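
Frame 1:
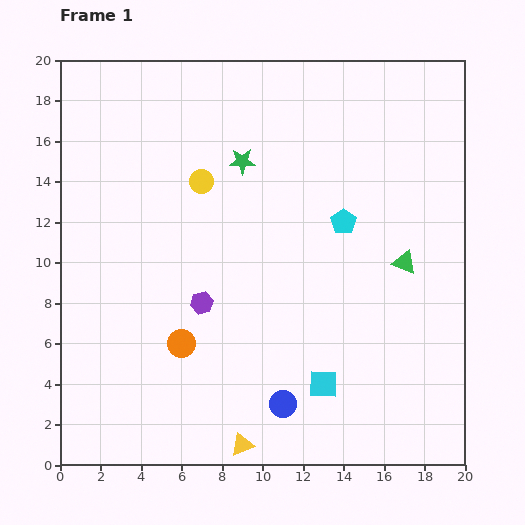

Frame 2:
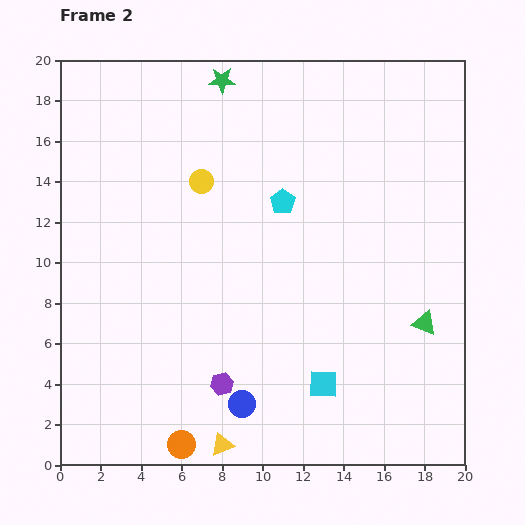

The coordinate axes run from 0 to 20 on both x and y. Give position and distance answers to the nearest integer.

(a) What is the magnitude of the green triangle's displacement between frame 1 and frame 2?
3

The green triangle moved from (17, 10) to (18, 7), a distance of √(1² + 3²) ≈ 3.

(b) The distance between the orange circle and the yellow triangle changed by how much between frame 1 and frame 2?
-4

Distance in frame 1: 6. Distance in frame 2: 2.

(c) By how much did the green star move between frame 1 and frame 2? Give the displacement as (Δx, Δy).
(-1, 4)

The green star was at (9, 15) in frame 1 and (8, 19) in frame 2.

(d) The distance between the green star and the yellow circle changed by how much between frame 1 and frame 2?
+3

Distance in frame 1: 2. Distance in frame 2: 5.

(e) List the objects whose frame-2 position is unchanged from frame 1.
the cyan square, the yellow circle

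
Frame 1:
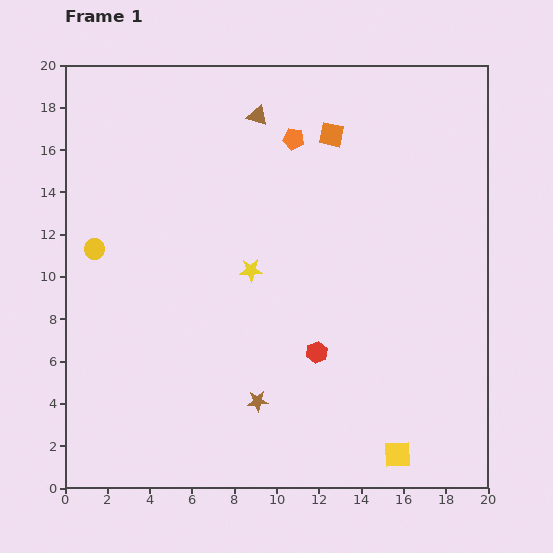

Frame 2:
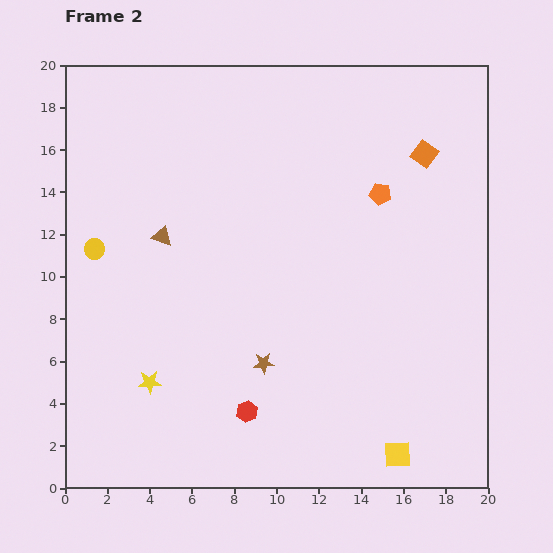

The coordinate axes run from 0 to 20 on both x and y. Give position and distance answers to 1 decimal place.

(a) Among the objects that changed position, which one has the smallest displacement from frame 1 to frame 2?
the brown star

(moved 1.8)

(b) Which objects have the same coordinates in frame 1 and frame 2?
the yellow circle, the yellow square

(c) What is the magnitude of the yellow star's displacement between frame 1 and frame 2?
7.2

The yellow star moved from (8.8, 10.3) to (4.0, 5.0), a distance of √(4.8² + 5.3²) ≈ 7.2.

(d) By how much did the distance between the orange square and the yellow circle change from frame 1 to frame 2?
+3.8

Distance in frame 1: 12.4. Distance in frame 2: 16.2.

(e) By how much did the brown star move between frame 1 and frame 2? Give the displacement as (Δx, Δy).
(0.3, 1.8)

The brown star was at (9.1, 4.1) in frame 1 and (9.4, 5.9) in frame 2.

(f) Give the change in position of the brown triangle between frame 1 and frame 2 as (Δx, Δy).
(-4.5, -5.7)

The brown triangle was at (9.1, 17.6) in frame 1 and (4.6, 11.9) in frame 2.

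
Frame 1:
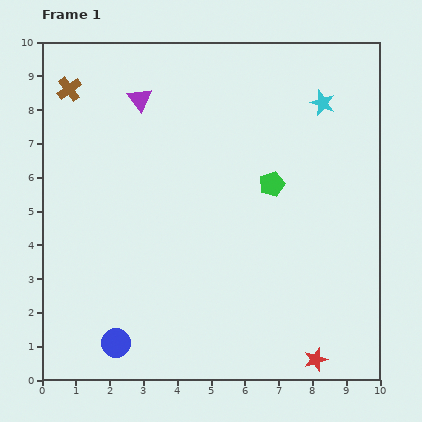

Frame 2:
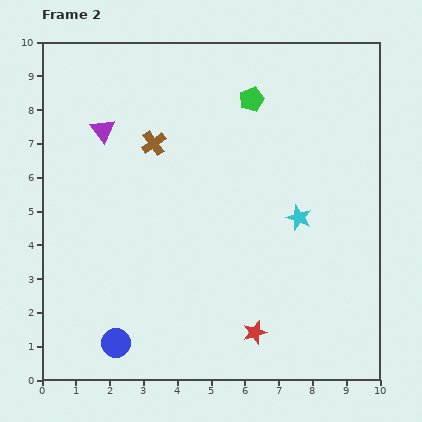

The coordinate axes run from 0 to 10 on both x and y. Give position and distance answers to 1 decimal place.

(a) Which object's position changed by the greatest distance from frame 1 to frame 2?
the cyan star

(moved 3.5; next 3.0)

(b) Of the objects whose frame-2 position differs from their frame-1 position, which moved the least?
the purple triangle

(moved 1.4)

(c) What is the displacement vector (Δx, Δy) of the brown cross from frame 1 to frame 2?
(2.5, -1.6)

The brown cross was at (0.8, 8.6) in frame 1 and (3.3, 7.0) in frame 2.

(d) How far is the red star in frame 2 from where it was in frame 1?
2.0

The red star moved from (8.1, 0.6) to (6.3, 1.4), a distance of √(1.8² + 0.8²) ≈ 2.0.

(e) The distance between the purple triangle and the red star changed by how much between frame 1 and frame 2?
-1.8

Distance in frame 1: 9.3. Distance in frame 2: 7.5.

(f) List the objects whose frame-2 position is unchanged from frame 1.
the blue circle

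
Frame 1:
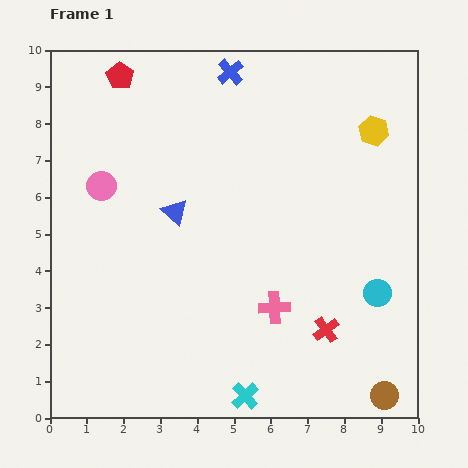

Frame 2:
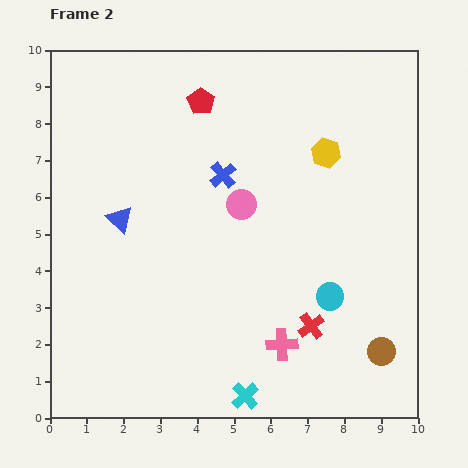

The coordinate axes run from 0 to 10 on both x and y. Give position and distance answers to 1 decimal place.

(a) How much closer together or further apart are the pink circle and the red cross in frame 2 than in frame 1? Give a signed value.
-3.4

Distance in frame 1: 7.2. Distance in frame 2: 3.8.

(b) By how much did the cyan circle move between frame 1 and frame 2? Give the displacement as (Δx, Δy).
(-1.3, -0.1)

The cyan circle was at (8.9, 3.4) in frame 1 and (7.6, 3.3) in frame 2.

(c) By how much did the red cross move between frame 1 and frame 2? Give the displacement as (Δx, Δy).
(-0.4, 0.1)

The red cross was at (7.5, 2.4) in frame 1 and (7.1, 2.5) in frame 2.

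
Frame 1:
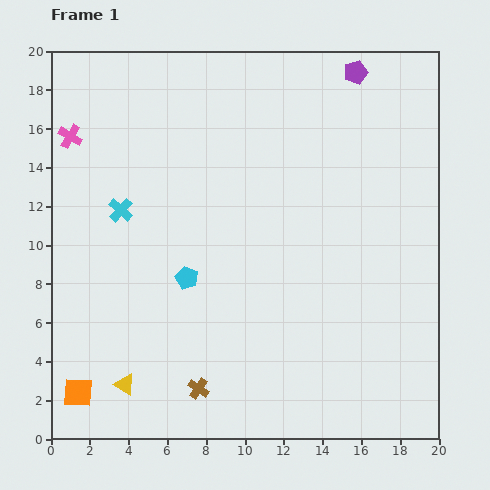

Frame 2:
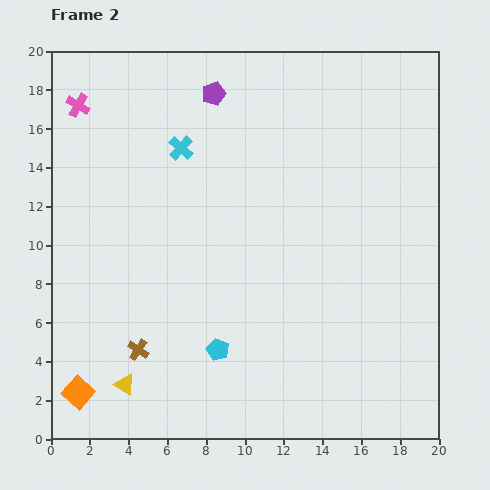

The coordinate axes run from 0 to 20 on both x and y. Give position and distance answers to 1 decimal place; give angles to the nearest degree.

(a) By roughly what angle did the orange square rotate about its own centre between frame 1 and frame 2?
38° clockwise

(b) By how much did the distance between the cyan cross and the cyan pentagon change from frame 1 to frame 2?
+5.7

Distance in frame 1: 4.9. Distance in frame 2: 10.6.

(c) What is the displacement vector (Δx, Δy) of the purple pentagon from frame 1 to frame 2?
(-7.3, -1.1)

The purple pentagon was at (15.7, 18.9) in frame 1 and (8.4, 17.8) in frame 2.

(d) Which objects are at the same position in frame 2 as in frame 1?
the yellow triangle, the orange square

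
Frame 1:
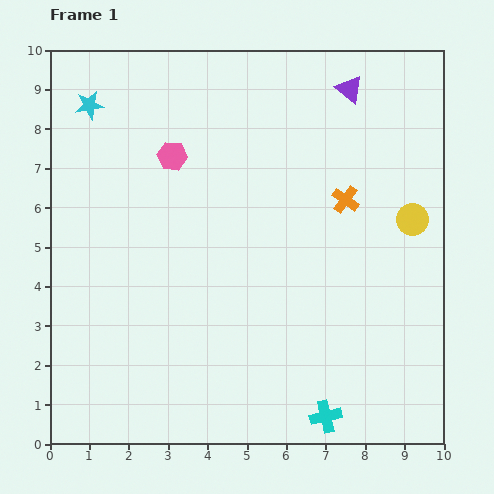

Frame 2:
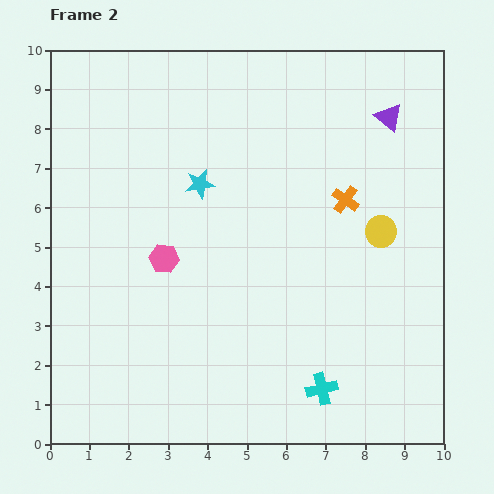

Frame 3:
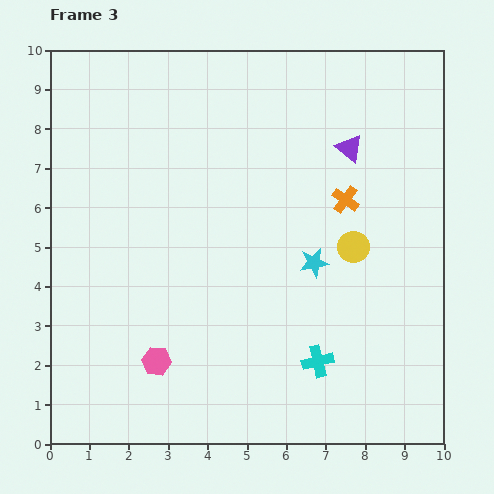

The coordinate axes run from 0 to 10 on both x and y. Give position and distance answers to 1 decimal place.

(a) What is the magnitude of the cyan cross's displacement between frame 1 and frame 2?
0.7

The cyan cross moved from (7.0, 0.7) to (6.9, 1.4), a distance of √(0.1² + 0.7²) ≈ 0.7.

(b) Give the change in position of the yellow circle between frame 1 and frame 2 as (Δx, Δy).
(-0.8, -0.3)

The yellow circle was at (9.2, 5.7) in frame 1 and (8.4, 5.4) in frame 2.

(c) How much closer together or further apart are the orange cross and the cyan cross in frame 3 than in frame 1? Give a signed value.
-1.3

Distance in frame 1: 5.5. Distance in frame 3: 4.2.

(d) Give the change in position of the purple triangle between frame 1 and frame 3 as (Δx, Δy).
(0.0, -1.5)

The purple triangle was at (7.6, 9.0) in frame 1 and (7.6, 7.5) in frame 3.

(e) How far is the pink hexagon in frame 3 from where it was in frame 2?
2.6

The pink hexagon moved from (2.9, 4.7) to (2.7, 2.1), a distance of √(0.2² + 2.6²) ≈ 2.6.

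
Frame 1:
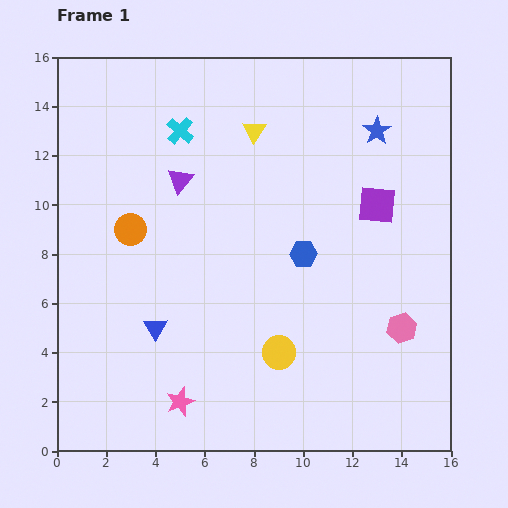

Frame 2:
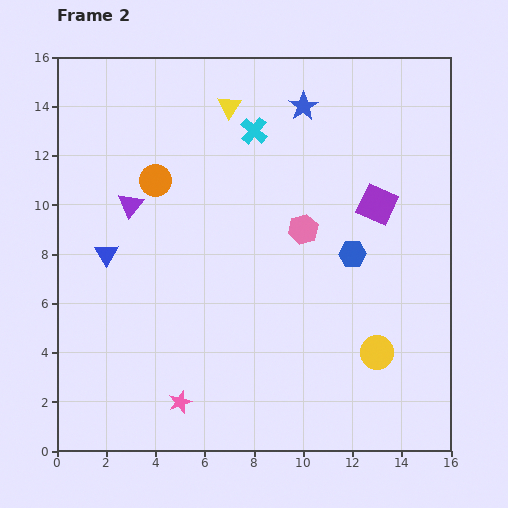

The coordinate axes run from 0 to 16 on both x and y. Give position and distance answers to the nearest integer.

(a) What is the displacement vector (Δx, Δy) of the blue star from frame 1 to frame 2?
(-3, 1)

The blue star was at (13, 13) in frame 1 and (10, 14) in frame 2.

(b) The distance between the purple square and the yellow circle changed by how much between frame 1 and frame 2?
-1

Distance in frame 1: 7. Distance in frame 2: 6.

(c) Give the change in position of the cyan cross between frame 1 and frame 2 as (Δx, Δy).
(3, 0)

The cyan cross was at (5, 13) in frame 1 and (8, 13) in frame 2.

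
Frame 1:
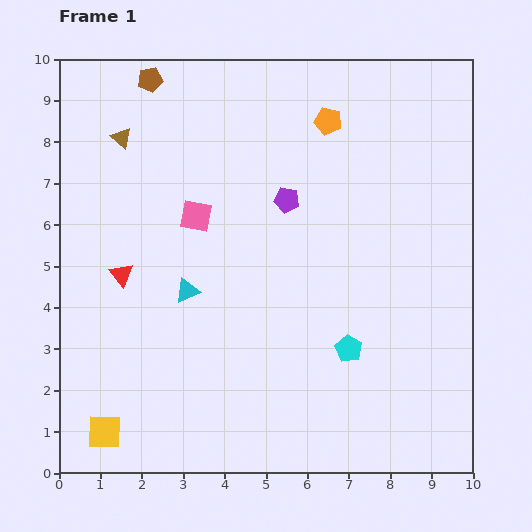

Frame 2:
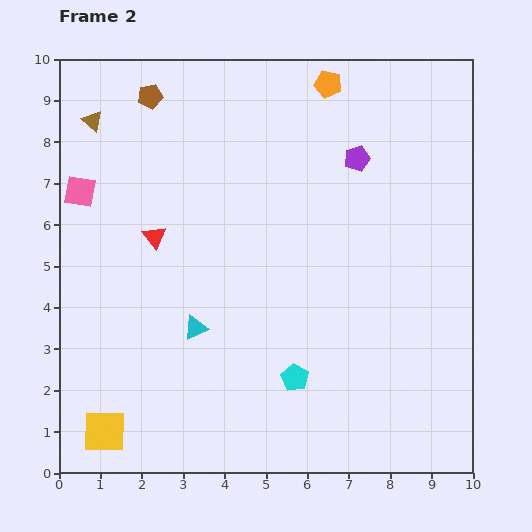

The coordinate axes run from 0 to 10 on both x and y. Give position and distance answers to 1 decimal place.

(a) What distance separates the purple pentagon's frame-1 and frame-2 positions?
2.0

The purple pentagon moved from (5.5, 6.6) to (7.2, 7.6), a distance of √(1.7² + 1.0²) ≈ 2.0.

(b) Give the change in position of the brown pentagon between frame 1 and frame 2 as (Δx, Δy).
(0.0, -0.4)

The brown pentagon was at (2.2, 9.5) in frame 1 and (2.2, 9.1) in frame 2.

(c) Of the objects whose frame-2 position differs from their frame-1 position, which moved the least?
the brown pentagon

(moved 0.4)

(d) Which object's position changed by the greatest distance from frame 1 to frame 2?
the pink square

(moved 2.9; next 2.0)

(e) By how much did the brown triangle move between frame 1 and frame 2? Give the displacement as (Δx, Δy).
(-0.7, 0.4)

The brown triangle was at (1.5, 8.1) in frame 1 and (0.8, 8.5) in frame 2.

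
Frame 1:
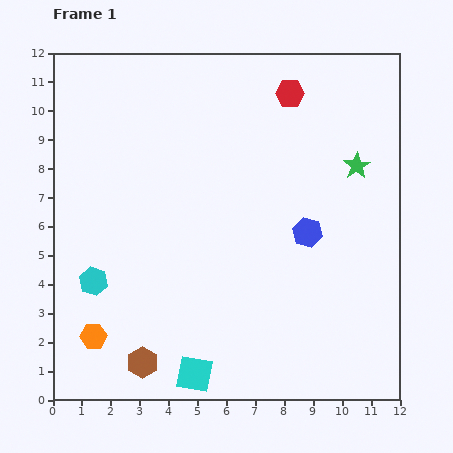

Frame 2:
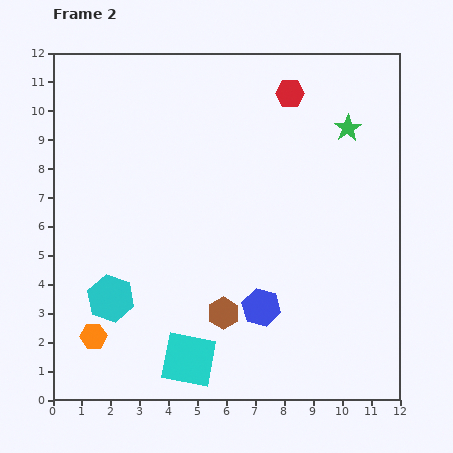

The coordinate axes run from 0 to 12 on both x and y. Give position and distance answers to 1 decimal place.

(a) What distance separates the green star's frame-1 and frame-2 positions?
1.3

The green star moved from (10.5, 8.1) to (10.2, 9.4), a distance of √(0.3² + 1.3²) ≈ 1.3.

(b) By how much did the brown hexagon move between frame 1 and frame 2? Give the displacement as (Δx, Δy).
(2.8, 1.7)

The brown hexagon was at (3.1, 1.3) in frame 1 and (5.9, 3.0) in frame 2.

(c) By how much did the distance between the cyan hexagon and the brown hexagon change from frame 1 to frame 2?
+0.6

Distance in frame 1: 3.3. Distance in frame 2: 3.9.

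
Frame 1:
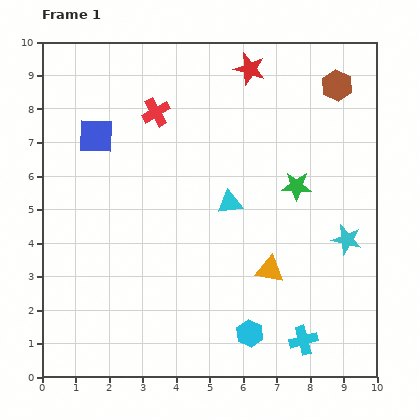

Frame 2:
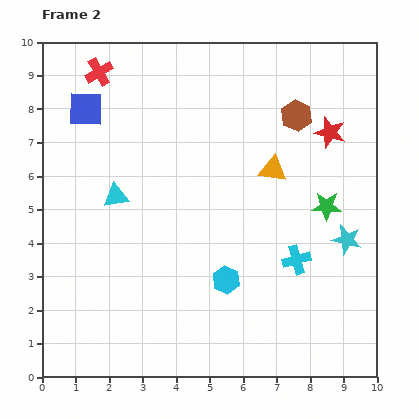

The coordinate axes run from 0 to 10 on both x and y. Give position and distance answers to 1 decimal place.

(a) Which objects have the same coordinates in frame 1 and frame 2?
the cyan star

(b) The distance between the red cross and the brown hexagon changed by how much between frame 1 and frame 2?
+0.5

Distance in frame 1: 5.5. Distance in frame 2: 6.0.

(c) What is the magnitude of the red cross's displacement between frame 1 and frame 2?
2.1

The red cross moved from (3.4, 7.9) to (1.7, 9.1), a distance of √(1.7² + 1.2²) ≈ 2.1.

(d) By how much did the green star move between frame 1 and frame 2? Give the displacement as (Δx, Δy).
(0.9, -0.6)

The green star was at (7.6, 5.7) in frame 1 and (8.5, 5.1) in frame 2.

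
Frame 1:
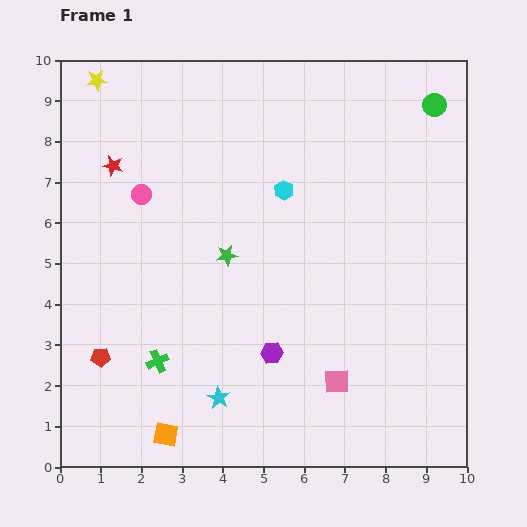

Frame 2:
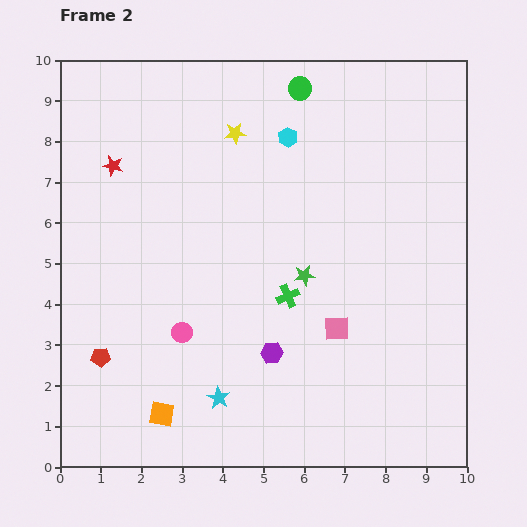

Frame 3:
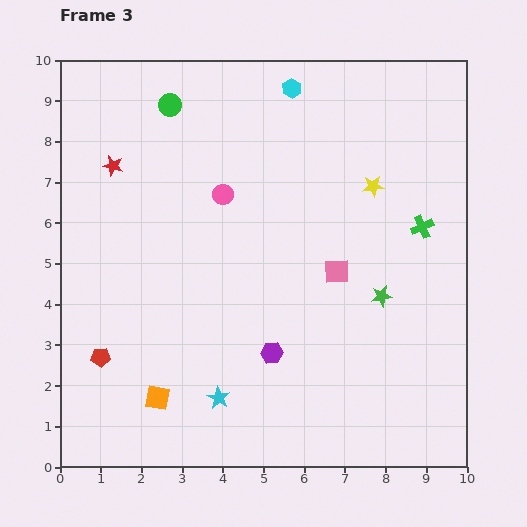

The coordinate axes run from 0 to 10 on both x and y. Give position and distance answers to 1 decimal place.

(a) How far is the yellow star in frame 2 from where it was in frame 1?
3.6

The yellow star moved from (0.9, 9.5) to (4.3, 8.2), a distance of √(3.4² + 1.3²) ≈ 3.6.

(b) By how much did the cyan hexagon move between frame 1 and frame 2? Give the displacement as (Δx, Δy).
(0.1, 1.3)

The cyan hexagon was at (5.5, 6.8) in frame 1 and (5.6, 8.1) in frame 2.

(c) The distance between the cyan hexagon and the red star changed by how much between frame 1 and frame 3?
+0.6

Distance in frame 1: 4.2. Distance in frame 3: 4.8.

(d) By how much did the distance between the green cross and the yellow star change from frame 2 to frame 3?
-2.6

Distance in frame 2: 4.2. Distance in frame 3: 1.6.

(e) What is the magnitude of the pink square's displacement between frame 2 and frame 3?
1.4

The pink square moved from (6.8, 3.4) to (6.8, 4.8), a distance of √(0.0² + 1.4²) ≈ 1.4.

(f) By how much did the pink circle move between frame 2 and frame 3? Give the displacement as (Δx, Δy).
(1.0, 3.4)

The pink circle was at (3.0, 3.3) in frame 2 and (4.0, 6.7) in frame 3.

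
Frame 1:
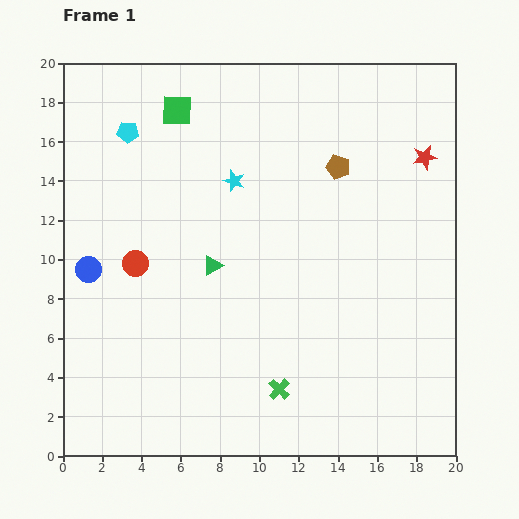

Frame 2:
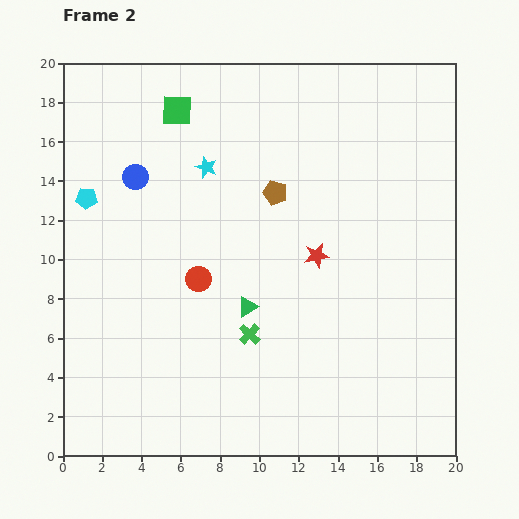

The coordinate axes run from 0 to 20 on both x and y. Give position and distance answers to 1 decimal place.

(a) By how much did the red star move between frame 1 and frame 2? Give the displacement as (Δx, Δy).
(-5.5, -5.0)

The red star was at (18.4, 15.2) in frame 1 and (12.9, 10.2) in frame 2.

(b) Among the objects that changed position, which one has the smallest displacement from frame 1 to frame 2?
the cyan star

(moved 1.6)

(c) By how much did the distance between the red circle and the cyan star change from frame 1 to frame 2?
-0.8

Distance in frame 1: 6.5. Distance in frame 2: 5.7.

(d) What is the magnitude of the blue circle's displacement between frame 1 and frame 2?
5.3

The blue circle moved from (1.3, 9.5) to (3.7, 14.2), a distance of √(2.4² + 4.7²) ≈ 5.3.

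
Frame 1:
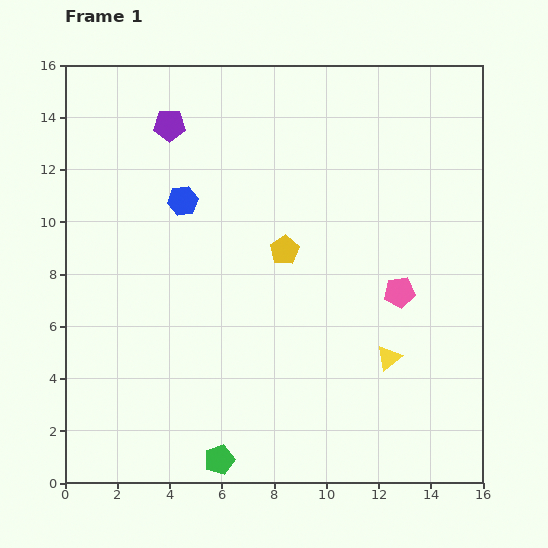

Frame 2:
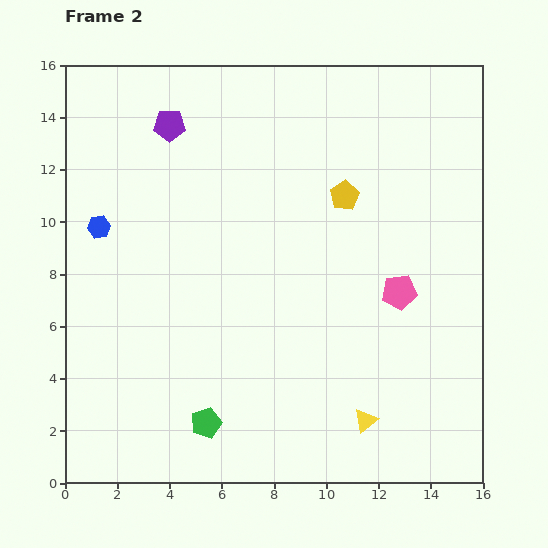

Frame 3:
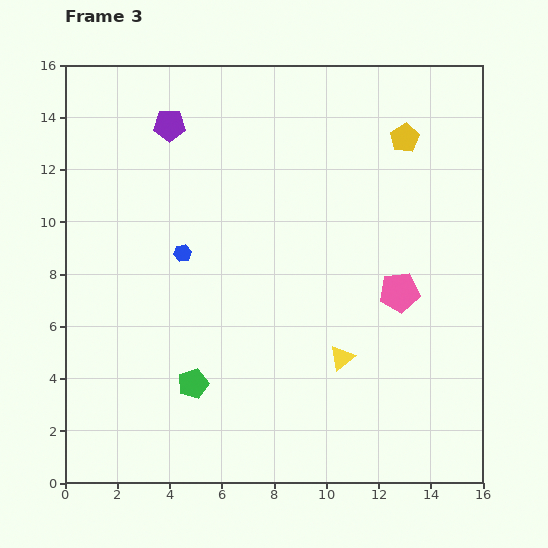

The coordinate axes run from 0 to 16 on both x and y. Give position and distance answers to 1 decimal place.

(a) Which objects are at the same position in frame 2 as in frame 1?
the pink pentagon, the purple pentagon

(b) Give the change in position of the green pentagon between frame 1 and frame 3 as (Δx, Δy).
(-1.0, 2.9)

The green pentagon was at (5.9, 0.9) in frame 1 and (4.9, 3.8) in frame 3.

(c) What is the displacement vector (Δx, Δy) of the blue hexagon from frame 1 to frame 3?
(0.0, -2.0)

The blue hexagon was at (4.5, 10.8) in frame 1 and (4.5, 8.8) in frame 3.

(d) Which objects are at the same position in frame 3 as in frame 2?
the pink pentagon, the purple pentagon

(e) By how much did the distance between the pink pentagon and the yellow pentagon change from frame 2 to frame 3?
+1.6

Distance in frame 2: 4.3. Distance in frame 3: 5.9.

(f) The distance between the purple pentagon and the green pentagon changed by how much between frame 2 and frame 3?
-1.6

Distance in frame 2: 11.5. Distance in frame 3: 9.9.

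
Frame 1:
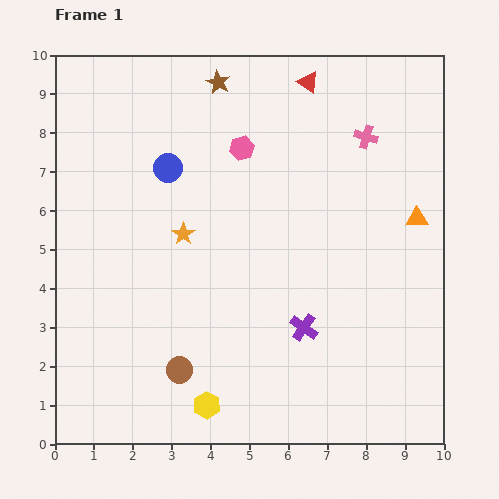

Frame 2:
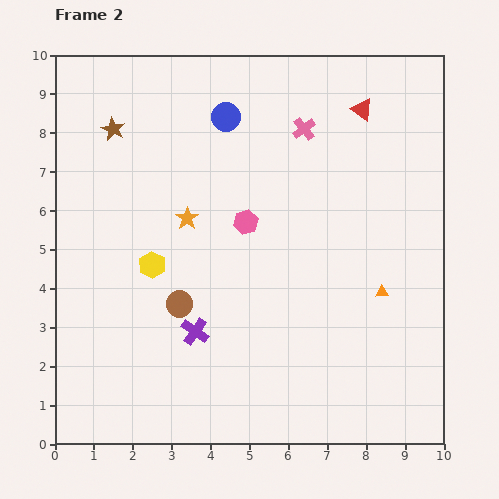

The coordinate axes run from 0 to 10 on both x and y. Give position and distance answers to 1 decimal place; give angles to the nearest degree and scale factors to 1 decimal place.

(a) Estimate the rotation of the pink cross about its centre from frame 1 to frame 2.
37° clockwise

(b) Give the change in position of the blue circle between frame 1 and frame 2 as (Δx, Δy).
(1.5, 1.3)

The blue circle was at (2.9, 7.1) in frame 1 and (4.4, 8.4) in frame 2.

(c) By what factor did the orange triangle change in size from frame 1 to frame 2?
0.6×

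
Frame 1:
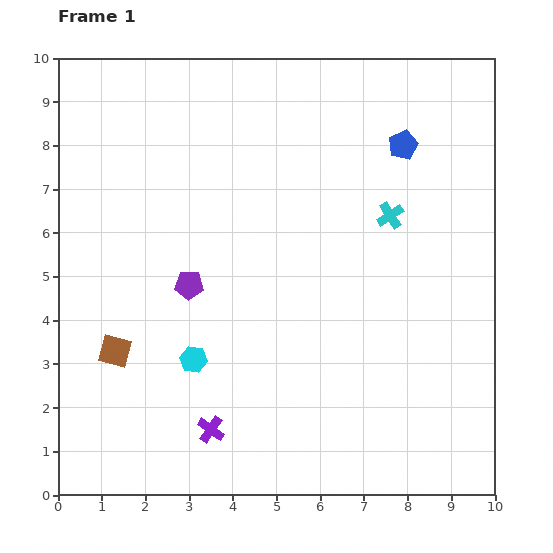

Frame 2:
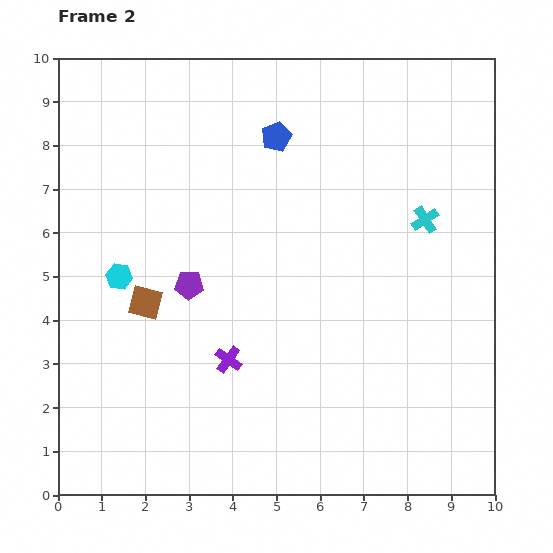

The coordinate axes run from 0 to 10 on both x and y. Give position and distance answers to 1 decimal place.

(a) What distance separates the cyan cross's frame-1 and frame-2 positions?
0.8

The cyan cross moved from (7.6, 6.4) to (8.4, 6.3), a distance of √(0.8² + 0.1²) ≈ 0.8.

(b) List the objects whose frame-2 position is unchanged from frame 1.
the purple pentagon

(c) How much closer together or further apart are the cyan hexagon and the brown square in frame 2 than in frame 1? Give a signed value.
-1.0

Distance in frame 1: 1.8. Distance in frame 2: 0.8.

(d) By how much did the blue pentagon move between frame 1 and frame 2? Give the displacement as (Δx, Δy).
(-2.9, 0.2)

The blue pentagon was at (7.9, 8.0) in frame 1 and (5.0, 8.2) in frame 2.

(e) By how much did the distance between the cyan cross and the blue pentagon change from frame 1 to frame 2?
+2.3

Distance in frame 1: 1.6. Distance in frame 2: 3.9.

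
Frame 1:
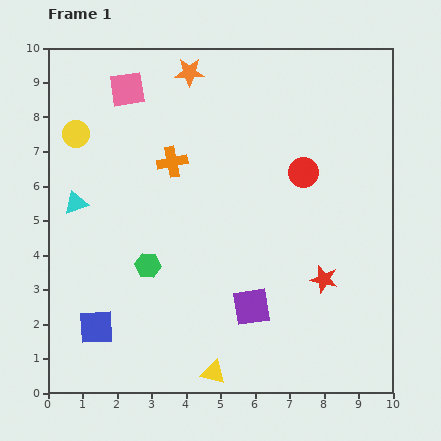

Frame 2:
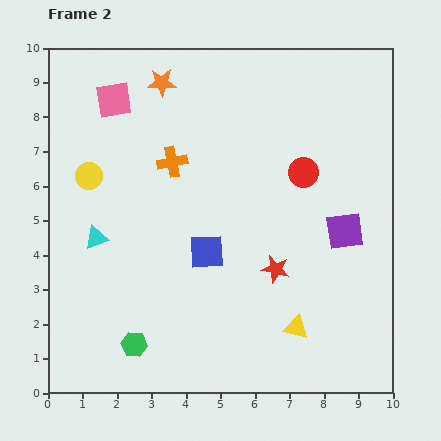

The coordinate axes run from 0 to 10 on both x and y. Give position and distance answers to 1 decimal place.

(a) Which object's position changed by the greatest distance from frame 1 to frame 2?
the blue square

(moved 3.9; next 3.5)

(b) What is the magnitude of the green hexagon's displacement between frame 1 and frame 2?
2.3

The green hexagon moved from (2.9, 3.7) to (2.5, 1.4), a distance of √(0.4² + 2.3²) ≈ 2.3.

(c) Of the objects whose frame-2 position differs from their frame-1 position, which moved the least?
the pink square

(moved 0.5)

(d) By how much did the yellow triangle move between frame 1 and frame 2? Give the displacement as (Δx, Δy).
(2.4, 1.3)

The yellow triangle was at (4.8, 0.6) in frame 1 and (7.2, 1.9) in frame 2.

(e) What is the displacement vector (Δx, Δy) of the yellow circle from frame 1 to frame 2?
(0.4, -1.2)

The yellow circle was at (0.8, 7.5) in frame 1 and (1.2, 6.3) in frame 2.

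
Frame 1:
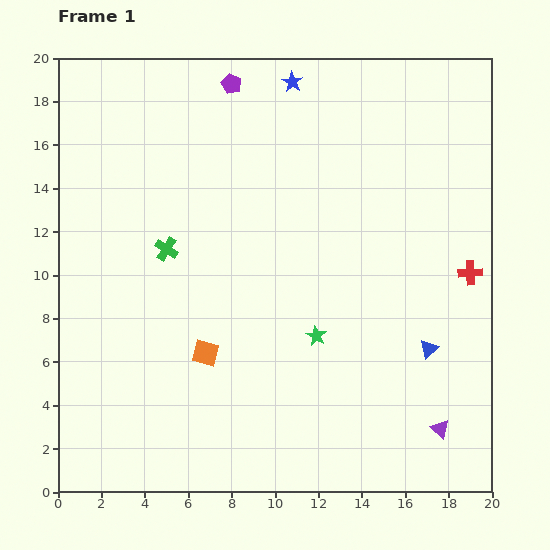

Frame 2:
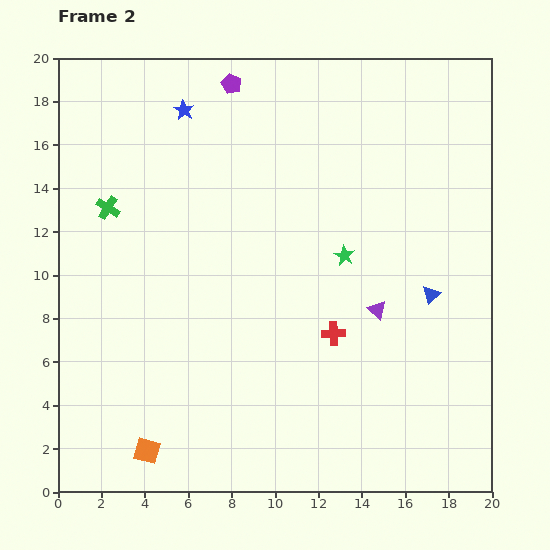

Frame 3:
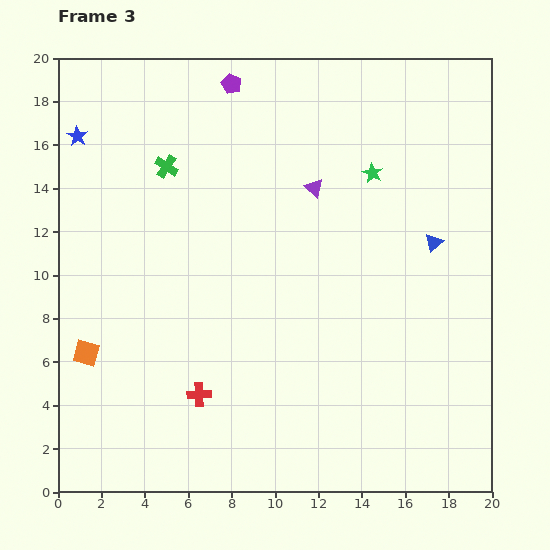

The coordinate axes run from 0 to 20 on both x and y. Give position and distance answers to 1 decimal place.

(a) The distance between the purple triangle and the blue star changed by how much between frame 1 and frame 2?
-4.6

Distance in frame 1: 17.4. Distance in frame 2: 12.8.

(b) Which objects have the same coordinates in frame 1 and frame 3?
the purple pentagon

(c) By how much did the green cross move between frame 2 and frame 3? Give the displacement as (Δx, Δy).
(2.7, 1.9)

The green cross was at (2.3, 13.1) in frame 2 and (5.0, 15.0) in frame 3.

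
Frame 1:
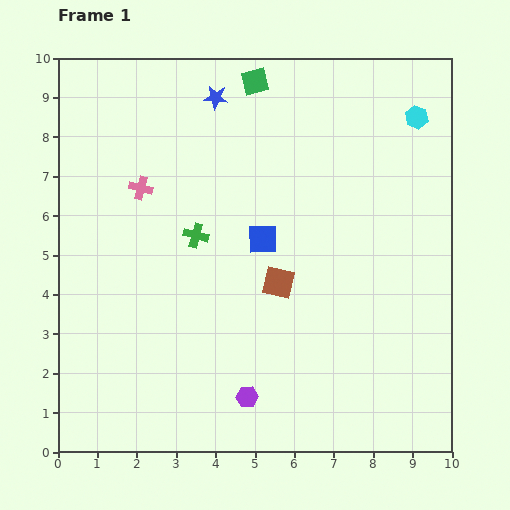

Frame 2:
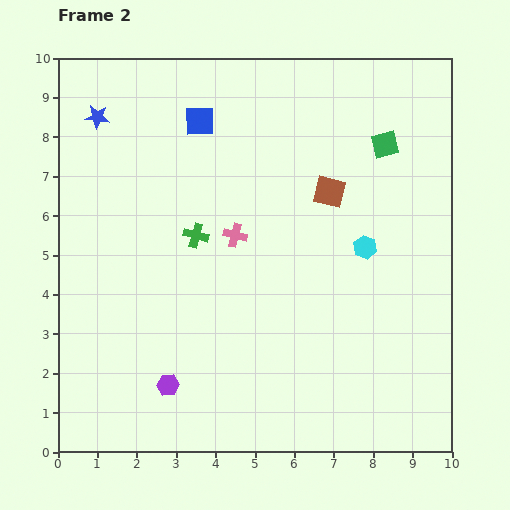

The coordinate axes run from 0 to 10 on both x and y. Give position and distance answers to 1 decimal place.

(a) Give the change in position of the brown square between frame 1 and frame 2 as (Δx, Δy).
(1.3, 2.3)

The brown square was at (5.6, 4.3) in frame 1 and (6.9, 6.6) in frame 2.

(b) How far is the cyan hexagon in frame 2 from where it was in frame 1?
3.5

The cyan hexagon moved from (9.1, 8.5) to (7.8, 5.2), a distance of √(1.3² + 3.3²) ≈ 3.5.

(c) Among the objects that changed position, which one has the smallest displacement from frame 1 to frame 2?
the purple hexagon

(moved 2.0)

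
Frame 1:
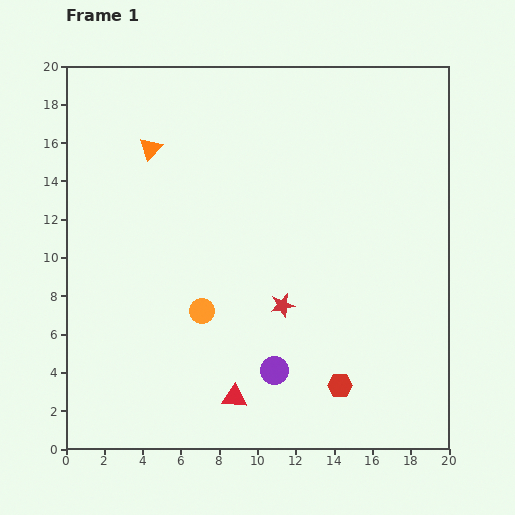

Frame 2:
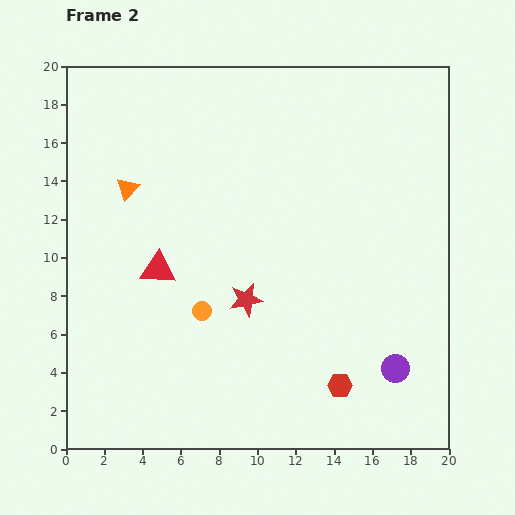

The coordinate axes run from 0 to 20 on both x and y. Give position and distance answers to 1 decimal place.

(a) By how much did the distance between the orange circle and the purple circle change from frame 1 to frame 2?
+5.6

Distance in frame 1: 4.9. Distance in frame 2: 10.5.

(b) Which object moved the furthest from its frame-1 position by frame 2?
the red triangle

(moved 7.8; next 6.3)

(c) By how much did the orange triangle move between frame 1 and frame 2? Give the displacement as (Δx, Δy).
(-1.2, -2.1)

The orange triangle was at (4.4, 15.7) in frame 1 and (3.2, 13.6) in frame 2.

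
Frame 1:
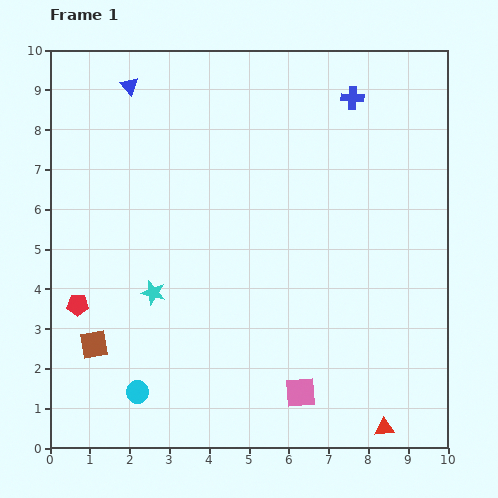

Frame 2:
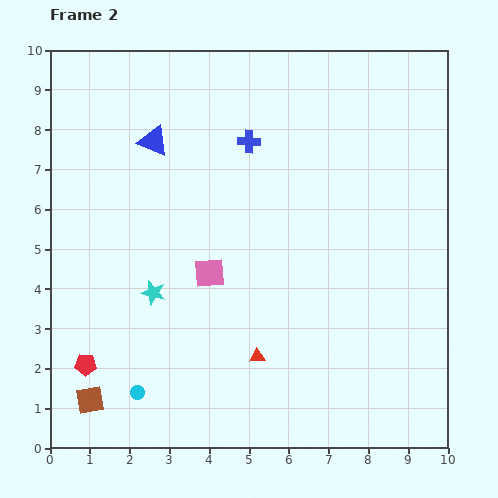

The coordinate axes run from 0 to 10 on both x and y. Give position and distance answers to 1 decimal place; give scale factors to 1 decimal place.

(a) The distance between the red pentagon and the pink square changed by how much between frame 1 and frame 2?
-2.1

Distance in frame 1: 6.0. Distance in frame 2: 3.9.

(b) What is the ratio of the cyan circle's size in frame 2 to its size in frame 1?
0.6×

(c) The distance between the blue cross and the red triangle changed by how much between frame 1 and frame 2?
-2.9

Distance in frame 1: 8.3. Distance in frame 2: 5.4.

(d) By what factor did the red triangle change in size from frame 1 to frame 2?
0.8×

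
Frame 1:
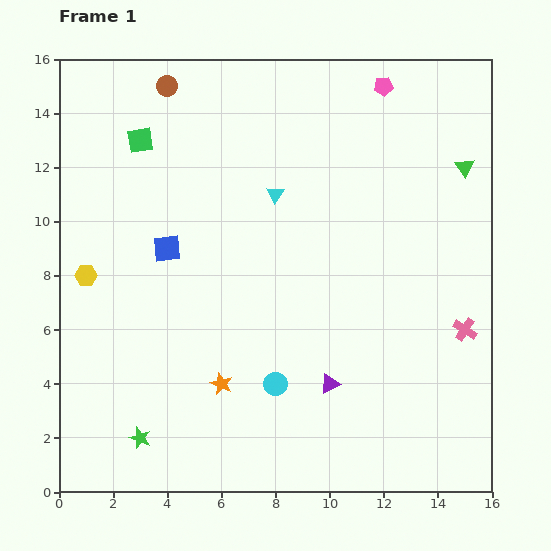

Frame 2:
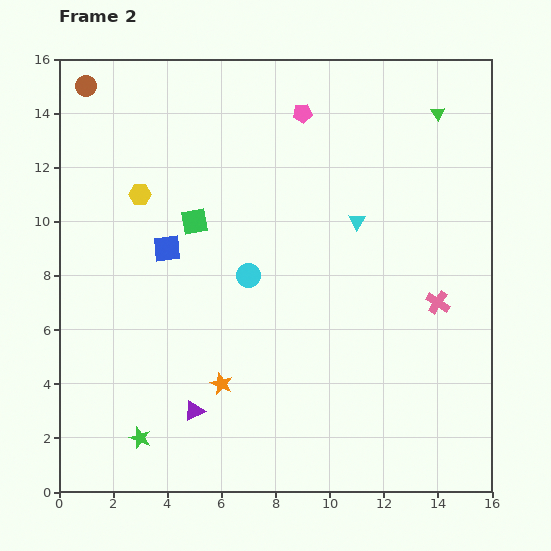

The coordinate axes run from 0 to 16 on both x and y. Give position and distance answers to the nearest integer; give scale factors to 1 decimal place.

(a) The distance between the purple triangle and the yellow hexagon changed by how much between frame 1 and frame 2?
-2

Distance in frame 1: 10. Distance in frame 2: 8.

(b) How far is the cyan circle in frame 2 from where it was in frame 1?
4

The cyan circle moved from (8, 4) to (7, 8), a distance of √(1² + 4²) ≈ 4.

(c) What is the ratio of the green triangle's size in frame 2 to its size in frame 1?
0.7×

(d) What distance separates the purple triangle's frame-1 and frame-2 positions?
5

The purple triangle moved from (10, 4) to (5, 3), a distance of √(5² + 1²) ≈ 5.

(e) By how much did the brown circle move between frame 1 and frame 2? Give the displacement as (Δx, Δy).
(-3, 0)

The brown circle was at (4, 15) in frame 1 and (1, 15) in frame 2.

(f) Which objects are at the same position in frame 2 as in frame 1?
the green star, the orange star, the blue square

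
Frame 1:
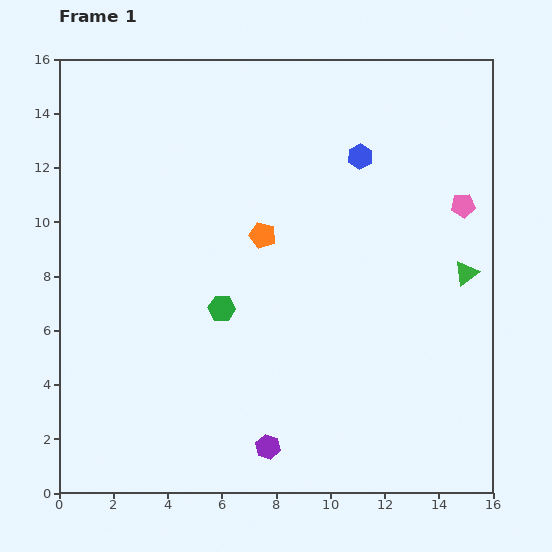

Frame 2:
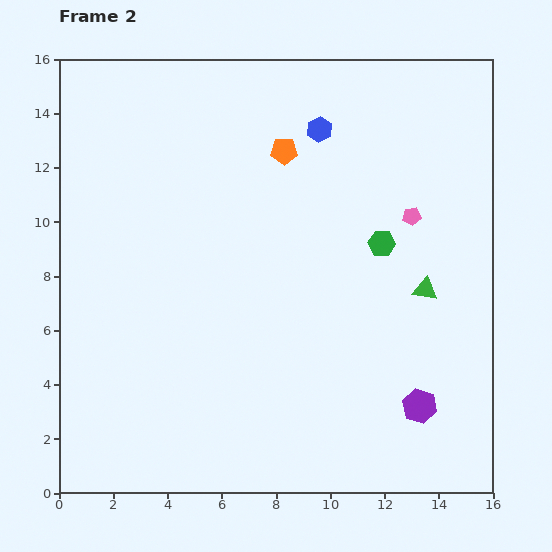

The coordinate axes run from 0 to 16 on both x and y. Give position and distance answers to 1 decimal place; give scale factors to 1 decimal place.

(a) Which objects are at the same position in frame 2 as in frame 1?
none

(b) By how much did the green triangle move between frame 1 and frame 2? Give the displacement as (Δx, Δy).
(-1.5, -0.6)

The green triangle was at (15.0, 8.1) in frame 1 and (13.5, 7.5) in frame 2.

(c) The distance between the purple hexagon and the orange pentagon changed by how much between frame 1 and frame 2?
+2.8

Distance in frame 1: 7.8. Distance in frame 2: 10.6.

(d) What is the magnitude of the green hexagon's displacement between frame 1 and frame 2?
6.4

The green hexagon moved from (6.0, 6.8) to (11.9, 9.2), a distance of √(5.9² + 2.4²) ≈ 6.4.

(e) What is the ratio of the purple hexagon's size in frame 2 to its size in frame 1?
1.4×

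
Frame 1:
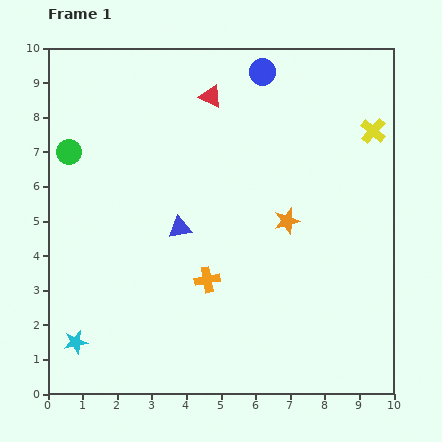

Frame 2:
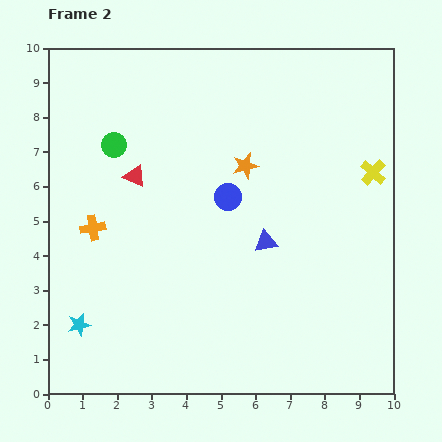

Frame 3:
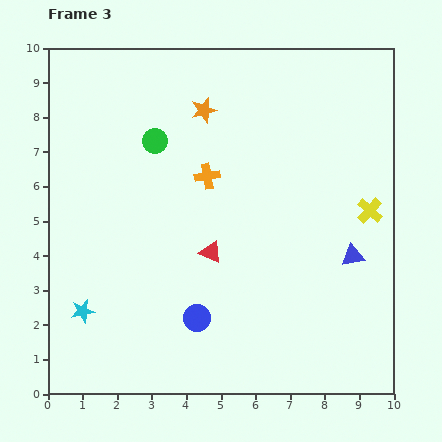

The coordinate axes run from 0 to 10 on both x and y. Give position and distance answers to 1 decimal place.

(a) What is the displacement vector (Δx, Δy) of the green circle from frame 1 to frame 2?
(1.3, 0.2)

The green circle was at (0.6, 7.0) in frame 1 and (1.9, 7.2) in frame 2.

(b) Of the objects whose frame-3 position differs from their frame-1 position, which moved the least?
the cyan star

(moved 0.9)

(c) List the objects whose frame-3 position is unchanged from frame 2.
none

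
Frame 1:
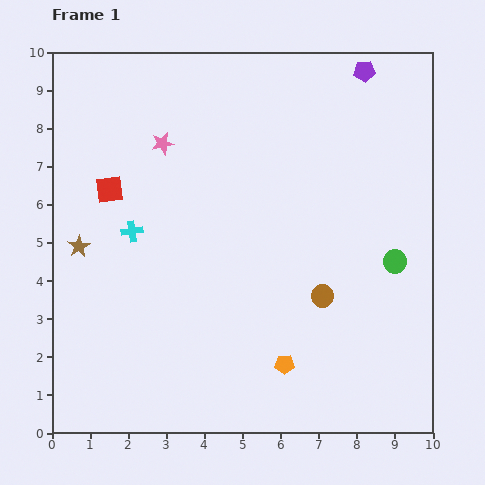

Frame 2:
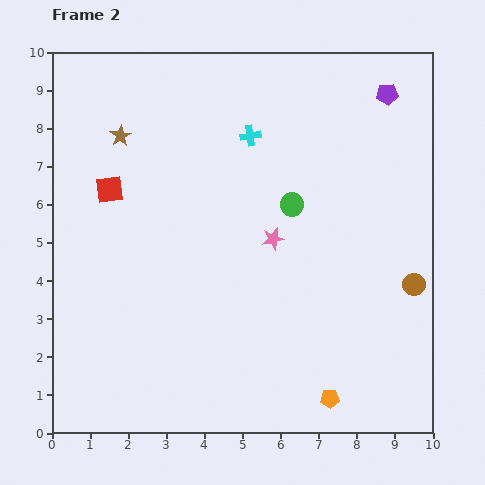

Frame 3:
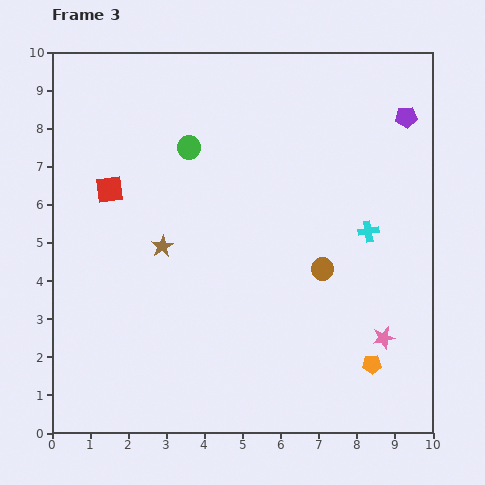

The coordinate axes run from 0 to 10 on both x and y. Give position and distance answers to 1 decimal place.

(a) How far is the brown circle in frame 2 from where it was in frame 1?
2.4

The brown circle moved from (7.1, 3.6) to (9.5, 3.9), a distance of √(2.4² + 0.3²) ≈ 2.4.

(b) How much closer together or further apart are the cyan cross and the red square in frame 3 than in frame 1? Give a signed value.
+5.6

Distance in frame 1: 1.3. Distance in frame 3: 6.9.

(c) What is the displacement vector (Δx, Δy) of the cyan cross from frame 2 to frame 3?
(3.1, -2.5)

The cyan cross was at (5.2, 7.8) in frame 2 and (8.3, 5.3) in frame 3.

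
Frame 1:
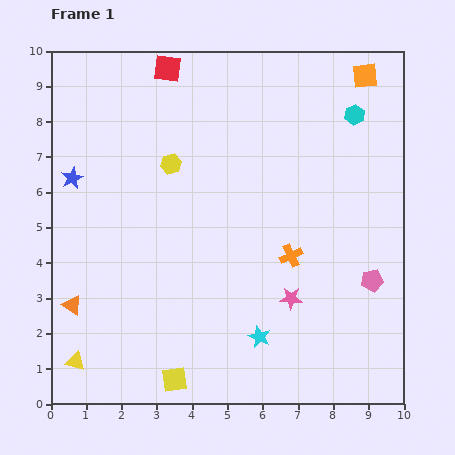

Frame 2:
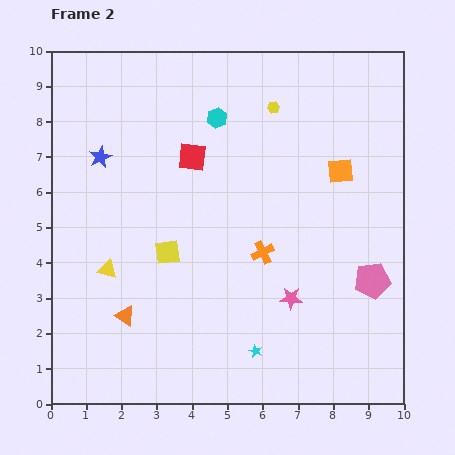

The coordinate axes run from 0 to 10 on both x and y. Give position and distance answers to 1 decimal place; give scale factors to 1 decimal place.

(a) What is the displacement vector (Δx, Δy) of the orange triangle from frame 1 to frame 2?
(1.5, -0.3)

The orange triangle was at (0.6, 2.8) in frame 1 and (2.1, 2.5) in frame 2.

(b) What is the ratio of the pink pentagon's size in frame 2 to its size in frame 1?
1.6×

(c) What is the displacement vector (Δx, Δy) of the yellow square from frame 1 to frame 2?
(-0.2, 3.6)

The yellow square was at (3.5, 0.7) in frame 1 and (3.3, 4.3) in frame 2.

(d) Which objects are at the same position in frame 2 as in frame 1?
the pink pentagon, the pink star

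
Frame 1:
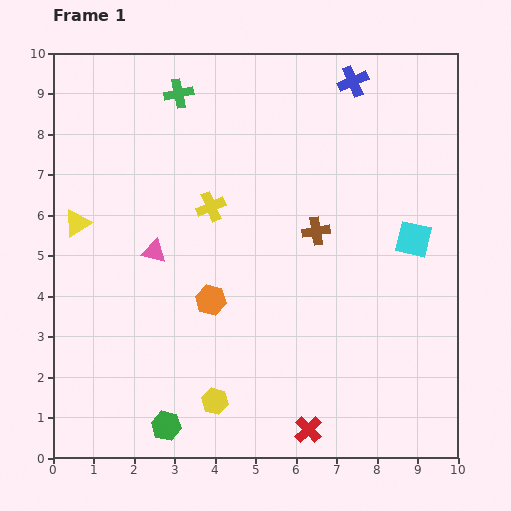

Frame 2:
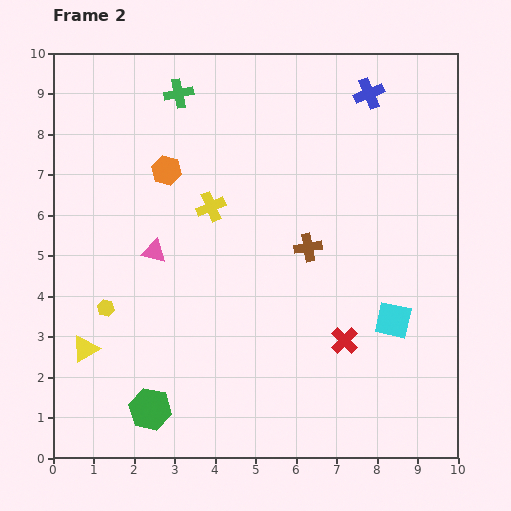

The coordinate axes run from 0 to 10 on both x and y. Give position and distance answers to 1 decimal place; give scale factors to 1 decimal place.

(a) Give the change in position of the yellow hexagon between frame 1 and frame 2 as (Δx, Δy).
(-2.7, 2.3)

The yellow hexagon was at (4.0, 1.4) in frame 1 and (1.3, 3.7) in frame 2.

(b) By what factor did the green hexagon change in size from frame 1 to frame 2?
1.4×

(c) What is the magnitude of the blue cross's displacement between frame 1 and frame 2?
0.5

The blue cross moved from (7.4, 9.3) to (7.8, 9.0), a distance of √(0.4² + 0.3²) ≈ 0.5.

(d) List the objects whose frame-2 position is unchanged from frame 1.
the green cross, the yellow cross, the pink triangle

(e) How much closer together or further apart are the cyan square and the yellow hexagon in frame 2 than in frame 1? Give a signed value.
+0.8

Distance in frame 1: 6.3. Distance in frame 2: 7.1.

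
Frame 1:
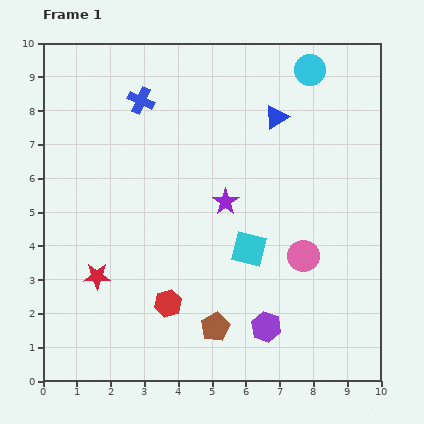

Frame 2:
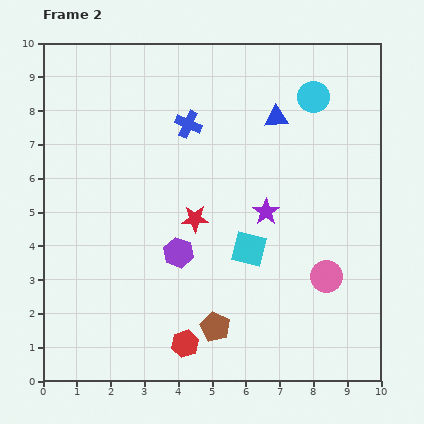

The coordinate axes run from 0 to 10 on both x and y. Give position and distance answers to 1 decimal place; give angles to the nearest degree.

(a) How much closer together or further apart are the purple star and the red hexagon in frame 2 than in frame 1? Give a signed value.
+1.2

Distance in frame 1: 3.4. Distance in frame 2: 4.6.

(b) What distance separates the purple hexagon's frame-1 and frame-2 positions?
3.4

The purple hexagon moved from (6.6, 1.6) to (4.0, 3.8), a distance of √(2.6² + 2.2²) ≈ 3.4.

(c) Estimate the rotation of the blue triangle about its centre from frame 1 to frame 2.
29° clockwise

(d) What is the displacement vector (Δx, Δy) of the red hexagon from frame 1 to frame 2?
(0.5, -1.2)

The red hexagon was at (3.7, 2.3) in frame 1 and (4.2, 1.1) in frame 2.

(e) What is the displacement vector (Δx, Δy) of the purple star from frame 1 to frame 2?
(1.2, -0.3)

The purple star was at (5.4, 5.3) in frame 1 and (6.6, 5.0) in frame 2.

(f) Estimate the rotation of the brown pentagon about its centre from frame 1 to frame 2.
19° counter-clockwise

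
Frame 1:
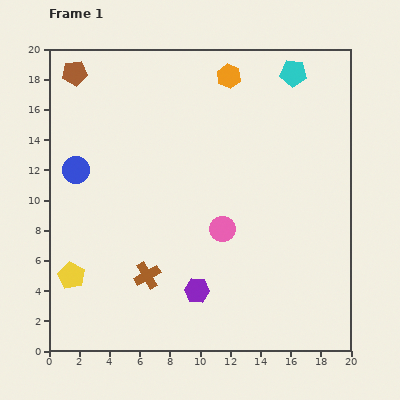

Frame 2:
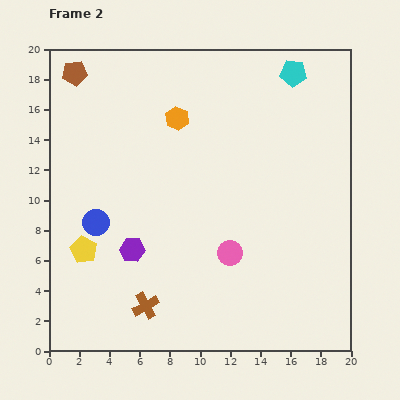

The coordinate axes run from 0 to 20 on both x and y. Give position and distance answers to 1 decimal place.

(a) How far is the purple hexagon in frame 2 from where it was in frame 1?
5.1

The purple hexagon moved from (9.8, 4.0) to (5.5, 6.7), a distance of √(4.3² + 2.7²) ≈ 5.1.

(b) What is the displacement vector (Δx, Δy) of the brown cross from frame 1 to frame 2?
(-0.1, -2.0)

The brown cross was at (6.5, 5.0) in frame 1 and (6.4, 3.0) in frame 2.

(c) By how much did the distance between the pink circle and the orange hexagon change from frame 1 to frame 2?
-0.5

Distance in frame 1: 10.1. Distance in frame 2: 9.6.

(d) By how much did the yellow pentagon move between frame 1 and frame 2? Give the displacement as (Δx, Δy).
(0.8, 1.7)

The yellow pentagon was at (1.5, 5.0) in frame 1 and (2.3, 6.7) in frame 2.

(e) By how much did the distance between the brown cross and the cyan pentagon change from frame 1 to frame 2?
+1.8

Distance in frame 1: 16.5. Distance in frame 2: 18.3.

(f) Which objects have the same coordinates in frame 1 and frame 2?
the brown pentagon, the cyan pentagon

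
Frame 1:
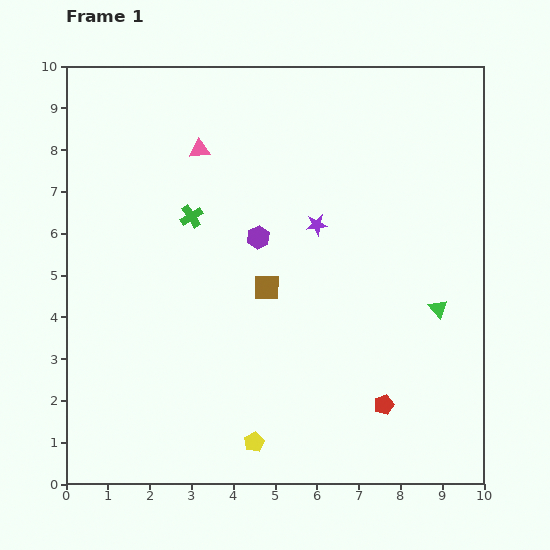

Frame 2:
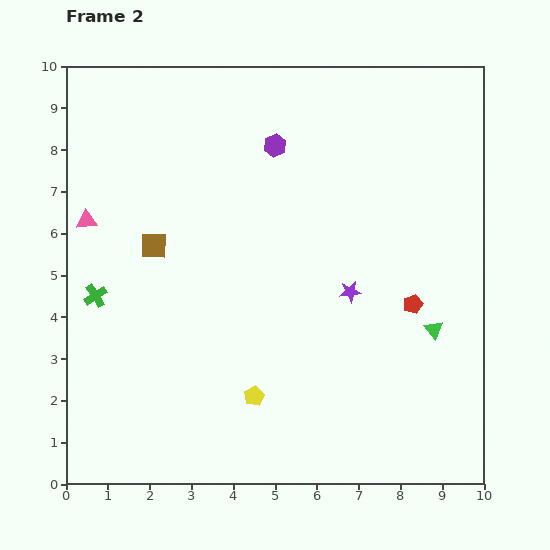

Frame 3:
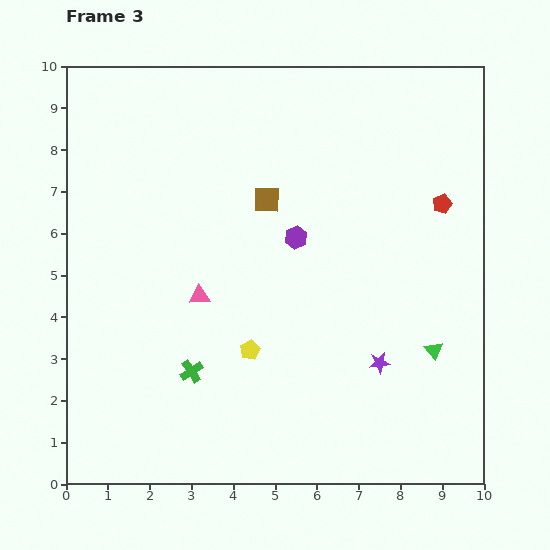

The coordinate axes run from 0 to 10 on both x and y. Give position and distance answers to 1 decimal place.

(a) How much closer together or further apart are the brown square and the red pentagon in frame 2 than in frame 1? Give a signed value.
+2.4

Distance in frame 1: 4.0. Distance in frame 2: 6.4.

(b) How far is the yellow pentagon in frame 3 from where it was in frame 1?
2.2

The yellow pentagon moved from (4.5, 1.0) to (4.4, 3.2), a distance of √(0.1² + 2.2²) ≈ 2.2.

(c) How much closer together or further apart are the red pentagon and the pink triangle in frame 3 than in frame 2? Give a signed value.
-1.9

Distance in frame 2: 8.1. Distance in frame 3: 6.2.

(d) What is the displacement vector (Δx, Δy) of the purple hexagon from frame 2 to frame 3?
(0.5, -2.2)

The purple hexagon was at (5.0, 8.1) in frame 2 and (5.5, 5.9) in frame 3.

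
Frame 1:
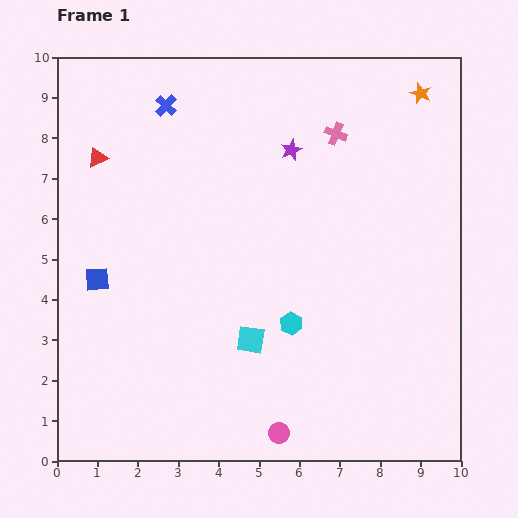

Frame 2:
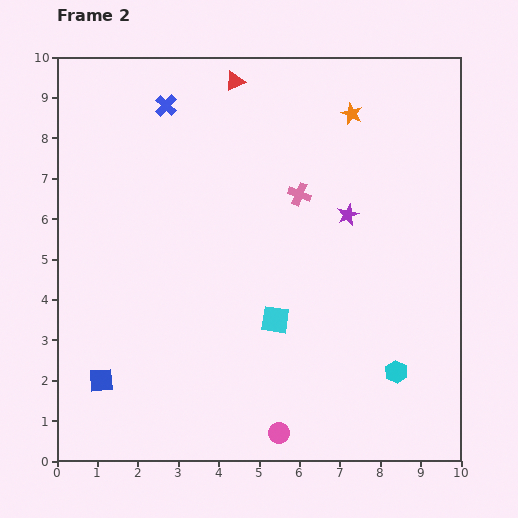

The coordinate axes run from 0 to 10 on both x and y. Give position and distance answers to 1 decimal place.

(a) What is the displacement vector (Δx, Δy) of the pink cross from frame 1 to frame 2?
(-0.9, -1.5)

The pink cross was at (6.9, 8.1) in frame 1 and (6.0, 6.6) in frame 2.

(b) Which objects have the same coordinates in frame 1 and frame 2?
the pink circle, the blue cross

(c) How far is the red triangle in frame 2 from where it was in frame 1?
3.9

The red triangle moved from (1.0, 7.5) to (4.4, 9.4), a distance of √(3.4² + 1.9²) ≈ 3.9.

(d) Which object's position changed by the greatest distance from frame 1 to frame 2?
the red triangle

(moved 3.9; next 2.9)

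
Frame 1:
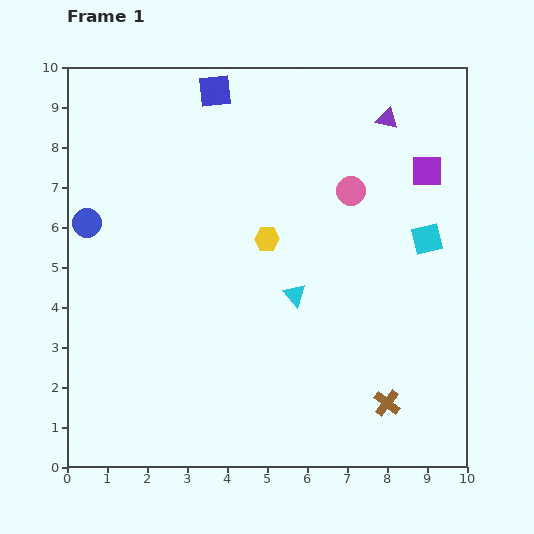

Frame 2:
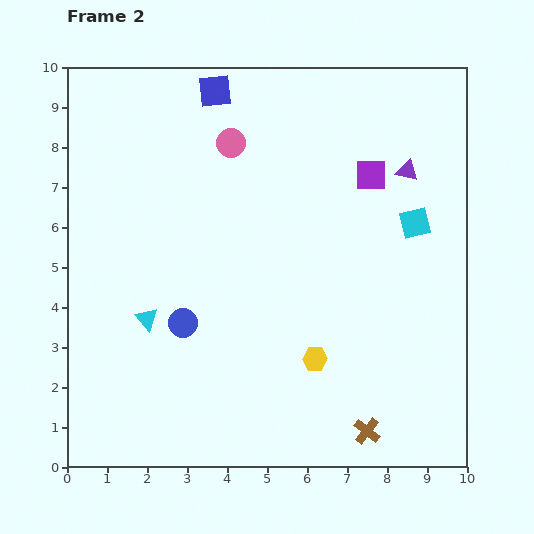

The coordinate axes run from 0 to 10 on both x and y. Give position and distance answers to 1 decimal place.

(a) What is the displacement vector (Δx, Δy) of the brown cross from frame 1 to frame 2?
(-0.5, -0.7)

The brown cross was at (8.0, 1.6) in frame 1 and (7.5, 0.9) in frame 2.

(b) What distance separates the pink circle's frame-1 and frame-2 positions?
3.2

The pink circle moved from (7.1, 6.9) to (4.1, 8.1), a distance of √(3.0² + 1.2²) ≈ 3.2.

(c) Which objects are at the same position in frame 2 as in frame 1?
the blue square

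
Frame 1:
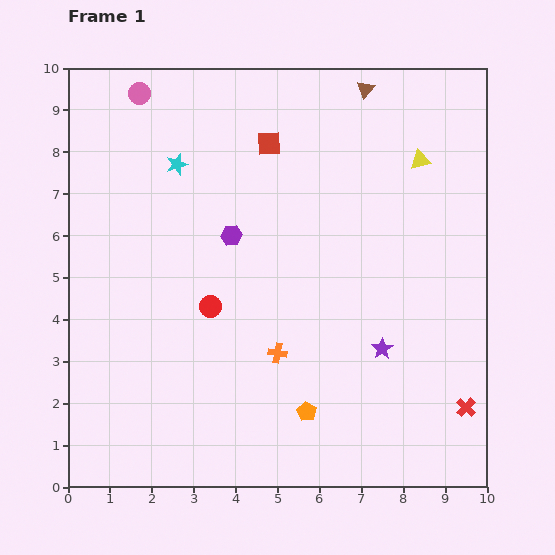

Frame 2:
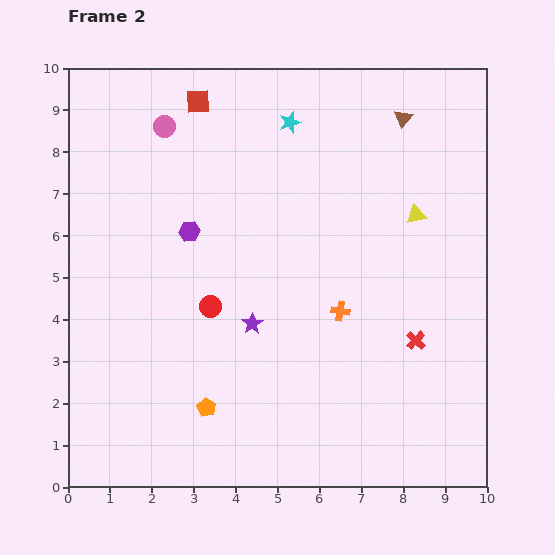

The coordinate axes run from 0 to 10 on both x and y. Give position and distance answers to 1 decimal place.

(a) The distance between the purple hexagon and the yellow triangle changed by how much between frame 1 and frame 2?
+0.6

Distance in frame 1: 4.8. Distance in frame 2: 5.4.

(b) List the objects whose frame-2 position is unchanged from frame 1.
the red circle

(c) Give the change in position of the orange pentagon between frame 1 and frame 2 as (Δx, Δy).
(-2.4, 0.1)

The orange pentagon was at (5.7, 1.8) in frame 1 and (3.3, 1.9) in frame 2.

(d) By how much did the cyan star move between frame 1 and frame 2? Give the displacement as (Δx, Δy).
(2.7, 1.0)

The cyan star was at (2.6, 7.7) in frame 1 and (5.3, 8.7) in frame 2.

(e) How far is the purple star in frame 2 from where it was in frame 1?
3.2

The purple star moved from (7.5, 3.3) to (4.4, 3.9), a distance of √(3.1² + 0.6²) ≈ 3.2.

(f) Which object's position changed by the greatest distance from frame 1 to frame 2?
the purple star

(moved 3.2; next 2.9)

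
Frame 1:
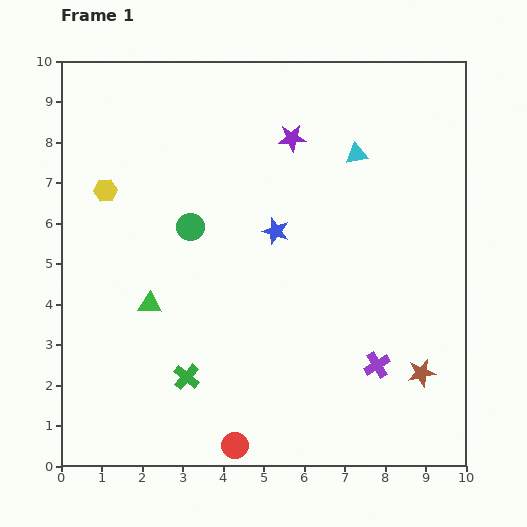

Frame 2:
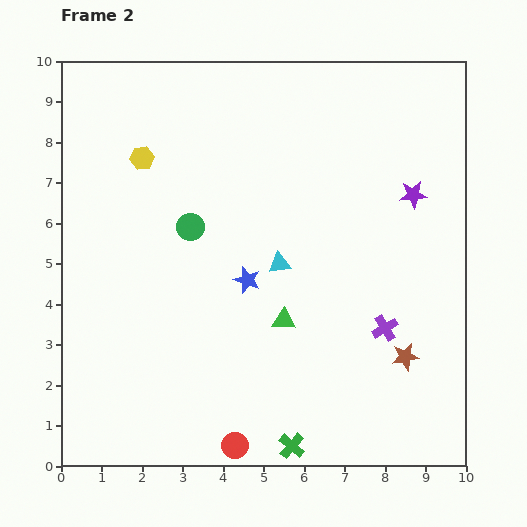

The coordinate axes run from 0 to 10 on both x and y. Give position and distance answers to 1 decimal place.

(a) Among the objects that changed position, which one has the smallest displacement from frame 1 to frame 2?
the brown star

(moved 0.6)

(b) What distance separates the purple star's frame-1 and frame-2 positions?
3.3

The purple star moved from (5.7, 8.1) to (8.7, 6.7), a distance of √(3.0² + 1.4²) ≈ 3.3.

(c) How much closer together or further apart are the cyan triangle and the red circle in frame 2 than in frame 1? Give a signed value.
-3.2

Distance in frame 1: 7.8. Distance in frame 2: 4.6.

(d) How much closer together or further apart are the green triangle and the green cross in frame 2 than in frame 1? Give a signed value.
+1.1

Distance in frame 1: 2.0. Distance in frame 2: 3.1.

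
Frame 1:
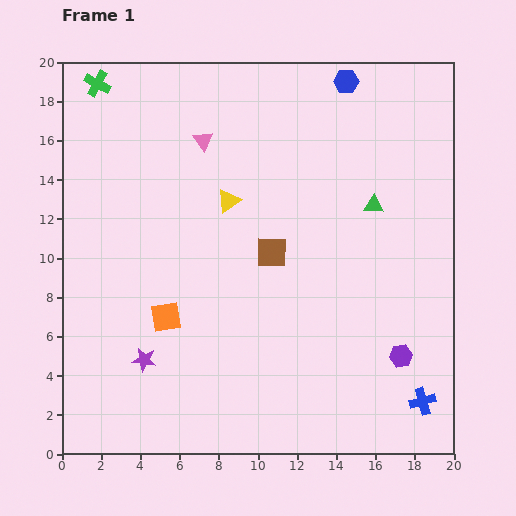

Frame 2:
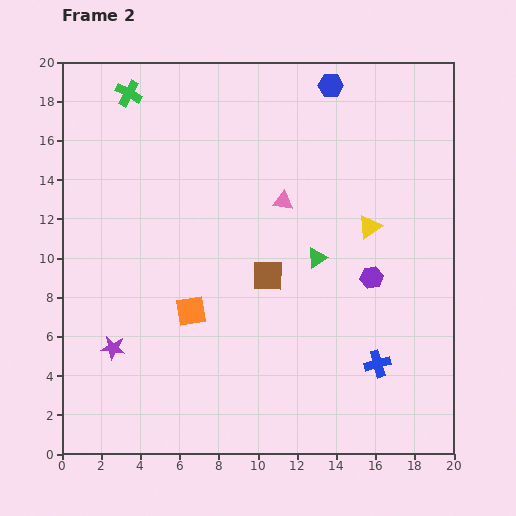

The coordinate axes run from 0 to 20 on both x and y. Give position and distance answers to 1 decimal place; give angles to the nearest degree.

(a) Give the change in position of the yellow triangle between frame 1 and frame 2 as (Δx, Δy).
(7.2, -1.3)

The yellow triangle was at (8.5, 12.9) in frame 1 and (15.7, 11.6) in frame 2.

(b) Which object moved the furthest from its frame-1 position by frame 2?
the yellow triangle

(moved 7.3; next 5.1)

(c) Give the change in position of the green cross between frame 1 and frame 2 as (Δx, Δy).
(1.6, -0.5)

The green cross was at (1.8, 18.9) in frame 1 and (3.4, 18.4) in frame 2.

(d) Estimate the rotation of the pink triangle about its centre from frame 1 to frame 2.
46° counter-clockwise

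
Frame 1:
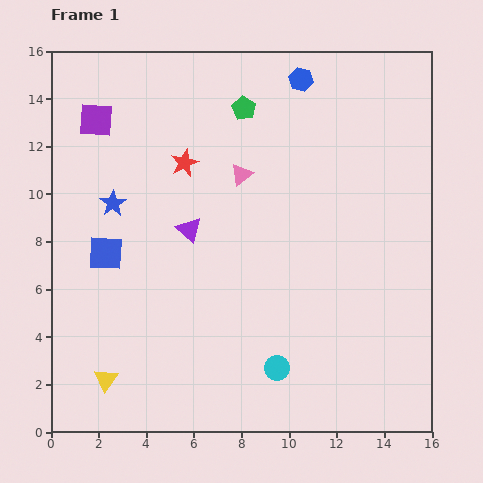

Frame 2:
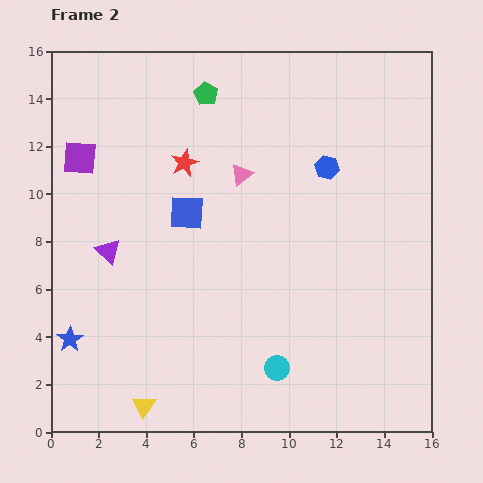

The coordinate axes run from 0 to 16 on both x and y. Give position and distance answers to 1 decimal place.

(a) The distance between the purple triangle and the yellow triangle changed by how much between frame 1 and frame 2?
-0.5

Distance in frame 1: 7.2. Distance in frame 2: 6.7.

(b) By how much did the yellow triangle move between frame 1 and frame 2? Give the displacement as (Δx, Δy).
(1.6, -1.1)

The yellow triangle was at (2.3, 2.2) in frame 1 and (3.9, 1.1) in frame 2.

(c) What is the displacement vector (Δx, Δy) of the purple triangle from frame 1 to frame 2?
(-3.4, -0.9)

The purple triangle was at (5.8, 8.5) in frame 1 and (2.4, 7.6) in frame 2.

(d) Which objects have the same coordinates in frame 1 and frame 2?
the red star, the cyan circle, the pink triangle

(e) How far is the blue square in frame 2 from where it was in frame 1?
3.8

The blue square moved from (2.3, 7.5) to (5.7, 9.2), a distance of √(3.4² + 1.7²) ≈ 3.8.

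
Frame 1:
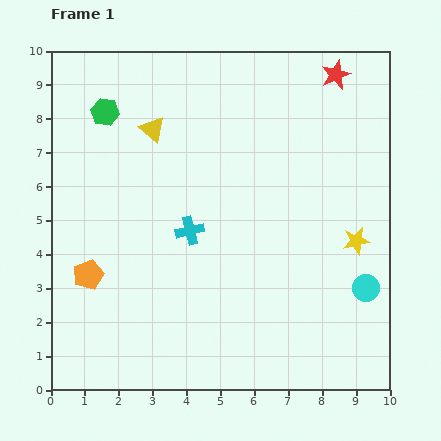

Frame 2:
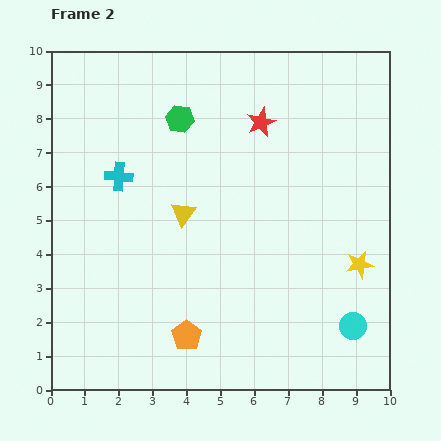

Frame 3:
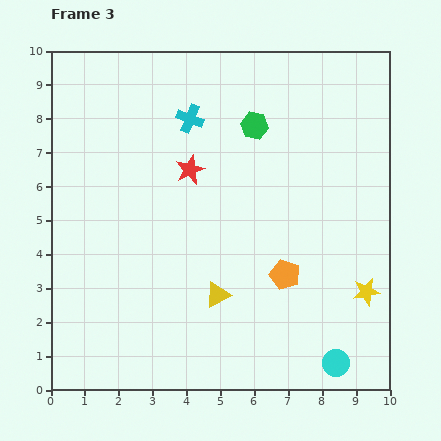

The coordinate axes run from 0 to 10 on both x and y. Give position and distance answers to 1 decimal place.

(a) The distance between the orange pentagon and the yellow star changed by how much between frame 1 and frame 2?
-2.5

Distance in frame 1: 8.0. Distance in frame 2: 5.5.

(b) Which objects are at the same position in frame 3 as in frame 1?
none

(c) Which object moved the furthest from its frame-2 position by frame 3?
the orange pentagon

(moved 3.4; next 2.7)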